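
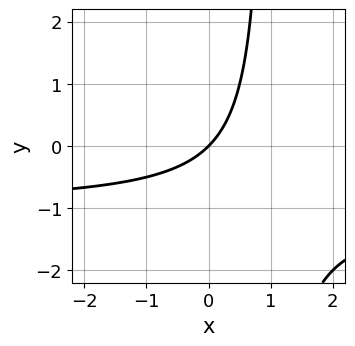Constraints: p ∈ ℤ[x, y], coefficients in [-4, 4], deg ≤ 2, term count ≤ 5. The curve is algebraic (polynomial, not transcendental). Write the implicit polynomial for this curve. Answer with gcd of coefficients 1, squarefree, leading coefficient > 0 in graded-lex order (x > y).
First, the degree is 2 — a generic line meets the curve in up to 2 points.
Then, checking where it meets the axes: it meets the y-axis at y = 0 (among the integer gridlines); it meets the x-axis at x = 0 (among the integer gridlines).
Finally, matching integer coefficients to the picture gives p.

x*y + x - y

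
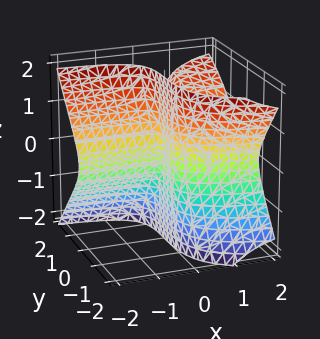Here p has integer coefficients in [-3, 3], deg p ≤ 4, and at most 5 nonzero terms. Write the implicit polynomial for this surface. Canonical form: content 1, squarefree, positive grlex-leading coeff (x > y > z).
Degree: a generic line meets the surface in up to 3 points, so deg p = 3.
From the axis intercepts and sections: it crosses the y-axis at the gridline y = 0; every point of the z-axis in the box is on the surface; the visible x-axis segment lies entirely on the surface.
These observations pin down the coefficients.

2*x*y^2 - 3*x*z^2 - y^3 + 3*x*y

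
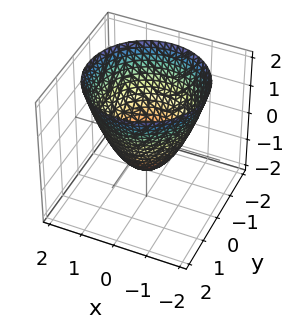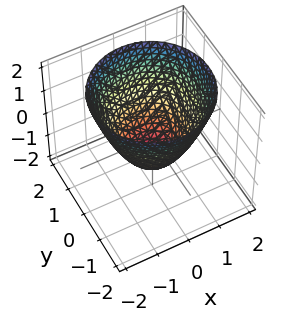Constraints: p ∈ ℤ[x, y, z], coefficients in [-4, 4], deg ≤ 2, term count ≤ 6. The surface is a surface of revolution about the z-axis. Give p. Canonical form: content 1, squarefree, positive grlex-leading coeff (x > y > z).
x^2 + y^2 - z - 1

deg p = 2. The shape is more complex than any degree-1 surface.
By symmetry, the z-axis is an axis of rotation, so x and y enter only as x² + y².
Against the integer gridlines: among the integer gridlines, it crosses the x-axis at x ∈ {-1, 1}; a circular section at z = 1 has radius between 1 and 2; among the integer gridlines, it crosses the y-axis at y ∈ {-1, 1}; it meets the z-axis at z = -1 (among the integer gridlines).
Fitting integer coefficients to these (and the overall shape) gives p.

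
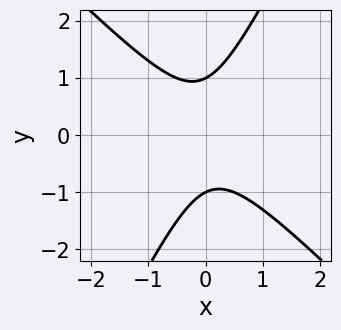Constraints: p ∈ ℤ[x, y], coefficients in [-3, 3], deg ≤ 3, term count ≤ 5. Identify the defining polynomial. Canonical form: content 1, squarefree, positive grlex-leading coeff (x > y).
2*x^2 + x*y - y^2 + 1

(a) Degree: a generic line meets the curve in up to 2 points, so deg p = 2.
(b) Reading off the gridlines: the curve avoids every integer x-axis point in the box; among the integer gridlines, it crosses the y-axis at y ∈ {-1, 1}.
(c) These observations pin down the coefficients.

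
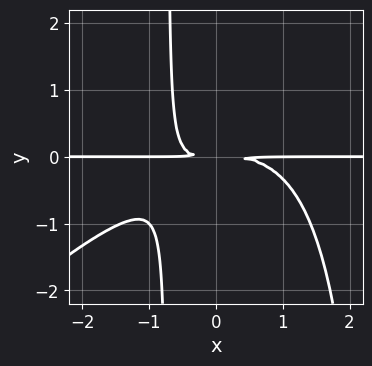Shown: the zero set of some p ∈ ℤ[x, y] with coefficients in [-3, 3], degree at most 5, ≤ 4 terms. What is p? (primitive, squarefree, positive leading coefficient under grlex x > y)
x^3*y - x^2*y^2 + 2*x*y^2 + 2*y^2

Degree: a generic line meets the curve in up to 4 points, so deg p = 4.
Observable constraints: every point of the x-axis in the box is on the curve.
These observations pin down the coefficients.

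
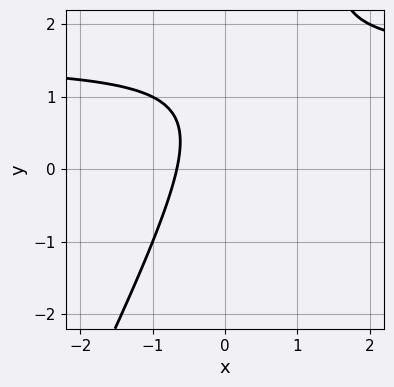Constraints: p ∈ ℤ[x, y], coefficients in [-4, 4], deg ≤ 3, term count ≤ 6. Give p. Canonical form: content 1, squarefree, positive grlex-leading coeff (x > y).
2*x*y - y^2 - 3*x + 2*y - 2

First, degree: a generic line meets the curve in up to 2 points, so deg p = 2.
Then, observable constraints: it misses every integer gridline on the y-axis.
Finally, together with the visible shape, these determine p as stated.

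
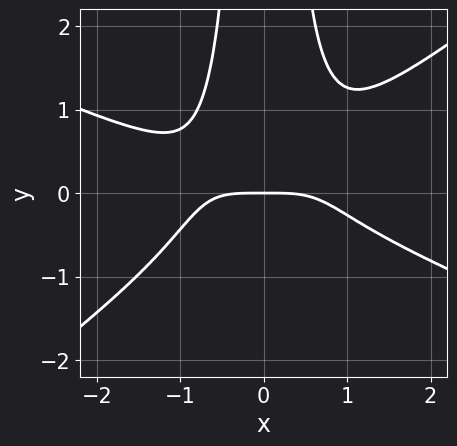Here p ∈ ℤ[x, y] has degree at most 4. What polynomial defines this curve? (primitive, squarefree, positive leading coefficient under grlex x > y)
(a) Degree: a generic line meets the curve in up to 4 points, so deg p = 4.
(b) Reading off the gridlines: it crosses the x-axis at the gridline x = 0; it crosses the y-axis at the gridline y = 0.
(c) The integer polynomial consistent with all of this is the stated p.

x^4 + x^3*y - 3*x^2*y^2 + 2*y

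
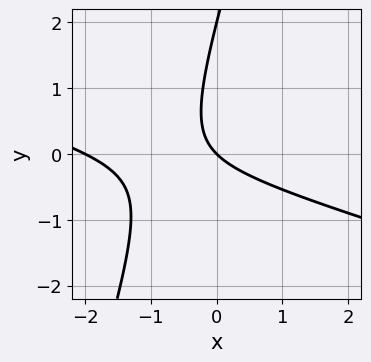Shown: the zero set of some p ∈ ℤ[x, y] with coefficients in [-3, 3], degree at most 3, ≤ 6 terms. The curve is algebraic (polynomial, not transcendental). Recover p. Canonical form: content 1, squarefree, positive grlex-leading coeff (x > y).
x^2 + 3*x*y - y^2 + 2*x + 2*y

(a) Degree: no degree-1 curve has this shape, so deg p = 2.
(b) Reading off the gridlines: among the integer gridlines, it crosses the x-axis at x ∈ {-2, 0}; among the integer gridlines, it crosses the y-axis at y ∈ {0, 2}.
(c) Fitting integer coefficients to these (and the overall shape) gives p.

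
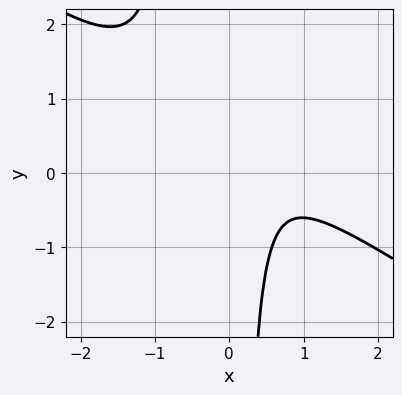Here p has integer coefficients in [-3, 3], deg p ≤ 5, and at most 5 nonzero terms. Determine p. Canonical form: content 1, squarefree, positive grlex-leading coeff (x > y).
2*x^4 + 3*x^3*y + 2*x^2*y + 1

First, the degree is 4 — the shape is more complex than any degree-3 curve.
Next, against the integer gridlines: it misses every integer gridline on the y-axis; no x-intercept at any integer in the box.
Finally, solving for integer coefficients yields p as stated.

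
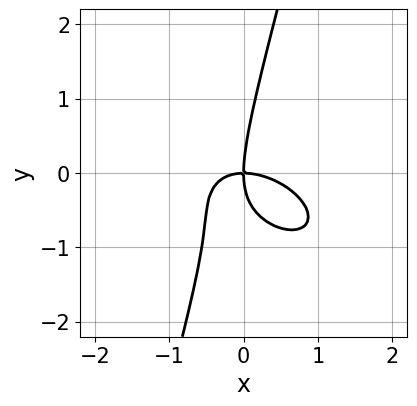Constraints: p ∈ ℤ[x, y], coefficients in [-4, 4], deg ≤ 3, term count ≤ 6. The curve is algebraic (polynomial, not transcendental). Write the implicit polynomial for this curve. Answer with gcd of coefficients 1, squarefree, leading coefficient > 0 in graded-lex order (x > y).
1. The degree is 3 — the shape is more complex than any degree-2 curve.
2. Observable constraints: it meets the y-axis at y = 0 (among the integer gridlines); it meets the x-axis at x = 0 (among the integer gridlines).
3. Together with the visible shape, these determine p as stated.

2*x^3 + 2*x^2*y + 3*x*y^2 - y^3 + 3*x*y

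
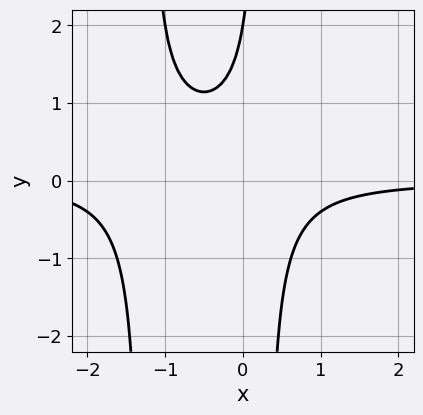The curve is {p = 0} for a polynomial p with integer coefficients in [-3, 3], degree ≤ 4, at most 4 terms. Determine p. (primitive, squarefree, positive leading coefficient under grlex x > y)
3*x^2*y + 3*x*y - y + 2

Degree: no degree-2 curve has this shape, so deg p = 3.
From the axis intercepts and sections: it meets the y-axis at y = 2 (among the integer gridlines); no x-intercept at any integer in the box.
Together with the visible shape, these determine p as stated.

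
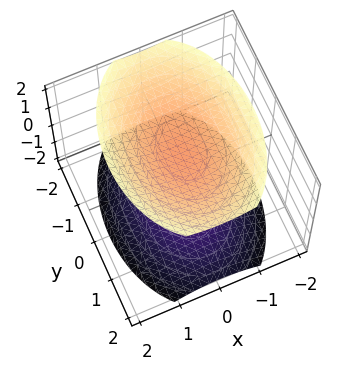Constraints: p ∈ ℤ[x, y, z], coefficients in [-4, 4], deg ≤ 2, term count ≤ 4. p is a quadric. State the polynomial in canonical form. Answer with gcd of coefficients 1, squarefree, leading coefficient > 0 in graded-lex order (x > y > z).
There are 2 components. They look like related sheets of one shape, so recover p as a whole.
Degree: two sheets facing apart; a quadric, so deg p = 2.
Symmetries: the y ↦ −y reflection is a symmetry, so y appears only in even powers; mirror symmetry z ↦ −z ⇒ only even powers of z; mirror symmetry x ↦ −x ⇒ only even powers of x.
From the axis intercepts and sections: it misses every integer gridline on the x-axis; the surface avoids every integer y-axis point in the box.
The integer polynomial consistent with all of this is the stated p.

2*x^2 + y^2 - 2*z^2 + 3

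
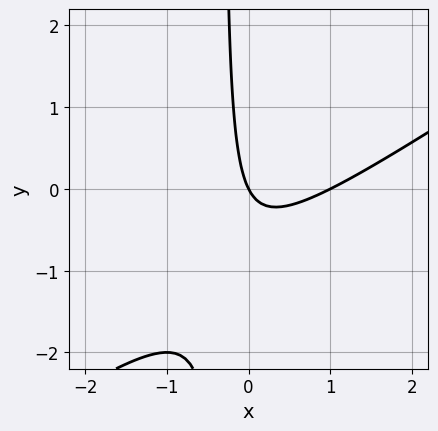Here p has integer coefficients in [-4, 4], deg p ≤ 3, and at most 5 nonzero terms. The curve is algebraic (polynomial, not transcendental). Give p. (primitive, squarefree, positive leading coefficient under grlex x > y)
First, the degree is 2 — a generic line meets the curve in up to 2 points.
Then, checking where it meets the axes: one y-axis crossing is at y = 0; among the integer gridlines, it crosses the x-axis at x ∈ {0, 1}.
Finally, assembling these constraints gives the stated polynomial.

2*x^2 - 3*x*y - 2*x - y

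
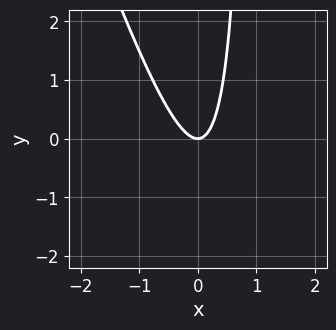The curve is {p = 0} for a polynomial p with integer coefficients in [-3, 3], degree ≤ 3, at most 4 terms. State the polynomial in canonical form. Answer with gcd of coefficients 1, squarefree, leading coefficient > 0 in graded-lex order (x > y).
1. deg p = 2.
2. From the visible intercepts: it meets the x-axis at x = 0 (among the integer gridlines); it crosses the y-axis at the gridline y = 0.
3. These observations pin down the coefficients.

3*x^2 + x*y - y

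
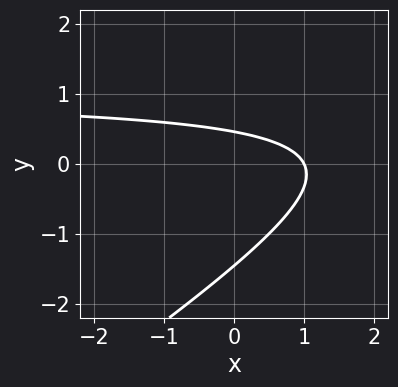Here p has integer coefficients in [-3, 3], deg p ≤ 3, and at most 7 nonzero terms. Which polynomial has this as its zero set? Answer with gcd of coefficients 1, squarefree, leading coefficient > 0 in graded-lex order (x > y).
The degree is 2 — the shape is more complex than any degree-1 curve.
Observable constraints: it crosses the x-axis at the gridline x = 1.
Putting this together gives p.

2*x*y - 3*y^2 - 2*x - 3*y + 2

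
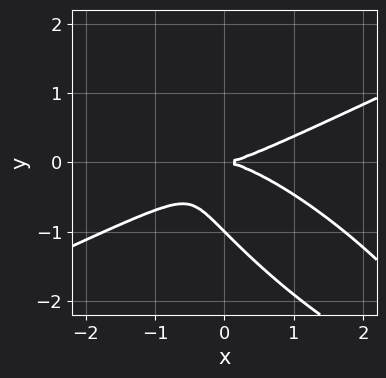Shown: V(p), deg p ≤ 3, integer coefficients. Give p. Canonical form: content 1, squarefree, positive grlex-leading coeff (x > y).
deg p = 3. A generic line meets the curve in up to 3 points.
Observable constraints: it meets the x-axis at x = 0 (among the integer gridlines); the y-axis gridline crossings are at y ∈ {-1, 0}.
The integer polynomial consistent with all of this is the stated p.

x^3 - 3*x*y^2 - 3*y^3 - 3*y^2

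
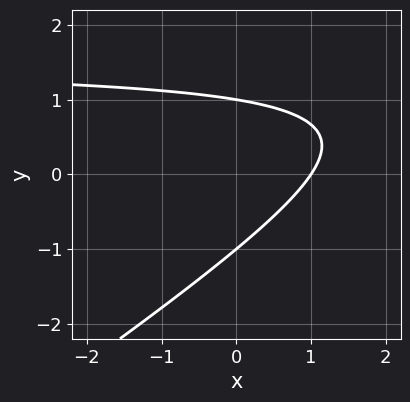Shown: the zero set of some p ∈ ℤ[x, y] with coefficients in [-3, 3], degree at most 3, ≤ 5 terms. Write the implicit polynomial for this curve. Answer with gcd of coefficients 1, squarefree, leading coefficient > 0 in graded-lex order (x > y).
2*x*y - 3*y^2 - 3*x + 3

deg p = 2.
Observable constraints: one x-axis crossing is at x = 1; among the integer gridlines, it crosses the y-axis at y ∈ {-1, 1}.
Matching integer coefficients to the picture gives p.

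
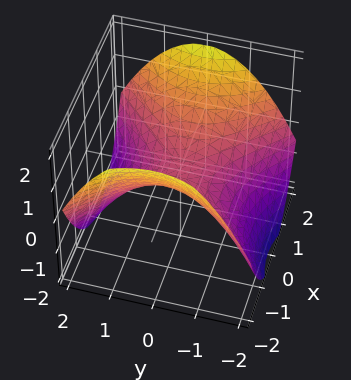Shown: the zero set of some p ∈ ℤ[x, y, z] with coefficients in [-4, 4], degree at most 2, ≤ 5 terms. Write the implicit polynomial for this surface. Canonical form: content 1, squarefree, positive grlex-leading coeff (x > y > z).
1. Degree: a hyperbolic paraboloid; a quadric, so deg p = 2.
2. Symmetries: mirror symmetry x ↦ −x ⇒ only even powers of x; the y ↦ −y reflection is a symmetry, so y appears only in even powers.
3. Reading off the gridlines: it crosses the z-axis at the gridline z = 0; it crosses the y-axis at the gridline y = 0.
4. Matching integer coefficients to the picture gives p.

x^2 - y^2 - 2*z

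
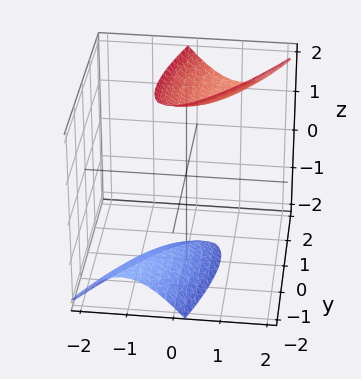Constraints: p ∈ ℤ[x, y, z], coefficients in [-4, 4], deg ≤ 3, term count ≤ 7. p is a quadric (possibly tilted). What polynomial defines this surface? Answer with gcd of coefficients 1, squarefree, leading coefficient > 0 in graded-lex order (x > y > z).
There are 2 components.
Degree: no degree-1 surface has this shape, so deg p = 2.
From the visible intercepts: it misses every integer gridline on the x-axis; no y-intercept at any integer in the box.
These observations pin down the coefficients.

3*x^2 - 3*x*y + y^2 - y*z - z^2 + 3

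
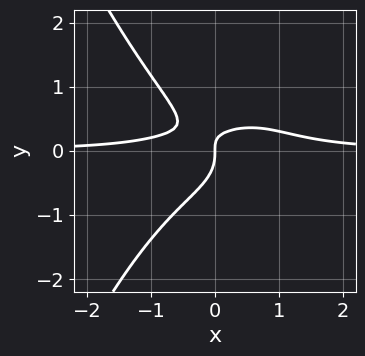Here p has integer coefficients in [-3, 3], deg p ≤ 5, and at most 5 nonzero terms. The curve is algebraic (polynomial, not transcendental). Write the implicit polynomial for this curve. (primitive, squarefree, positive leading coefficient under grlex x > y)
2*x^3*y - x^2*y + 3*y^3 + 2*x*y - x

First, the degree is 4 — no degree-3 curve has this shape.
Then, reading off the gridlines: it meets the x-axis at x = 0 (among the integer gridlines); one y-axis crossing is at y = 0.
Finally, assembling these constraints gives the stated polynomial.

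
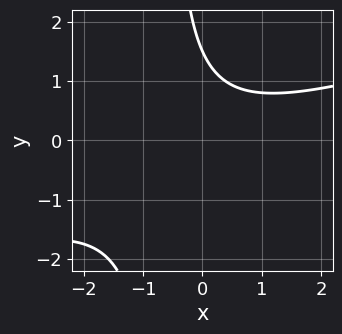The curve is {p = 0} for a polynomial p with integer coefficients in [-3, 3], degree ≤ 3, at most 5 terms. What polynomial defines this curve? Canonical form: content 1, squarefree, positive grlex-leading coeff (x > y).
x^2 - 3*x*y - 2*y + 3

Degree: a generic line meets the curve in up to 2 points, so deg p = 2.
Checking where it meets the axes: it misses every integer gridline on the x-axis.
These observations pin down the coefficients.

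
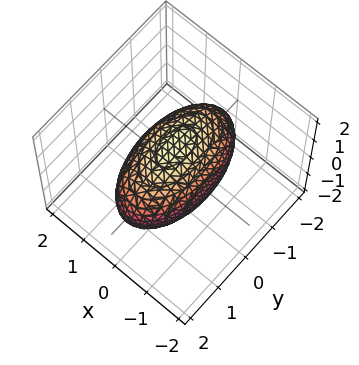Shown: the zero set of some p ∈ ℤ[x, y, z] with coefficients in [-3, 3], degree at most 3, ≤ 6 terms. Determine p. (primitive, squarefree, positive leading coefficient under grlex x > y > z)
3*x^2 + y^2 + 2*z^2 - 3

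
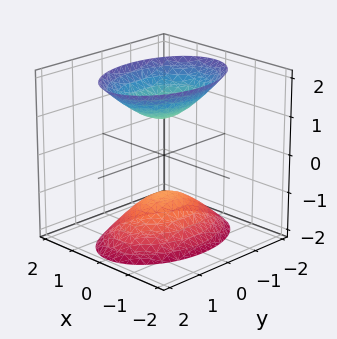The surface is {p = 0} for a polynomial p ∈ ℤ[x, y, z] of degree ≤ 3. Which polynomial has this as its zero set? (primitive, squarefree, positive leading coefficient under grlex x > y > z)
(a) I count 2 distinct pieces. Treating them together as one polynomial.
(b) The degree is 2 — two sheets facing apart; a quadric.
(c) Symmetries: it's symmetric under z → −z, forcing even powers of z; it's symmetric under x → −x, forcing even powers of x; the y ↦ −y reflection is a symmetry, so y appears only in even powers.
(d) Reading off the gridlines: the z-axis gridline crossings are at z ∈ {-1, 1}; it misses every integer gridline on the x-axis; it misses every integer gridline on the y-axis.
(e) Solving for integer coefficients yields p as stated.

2*x^2 + y^2 - z^2 + 1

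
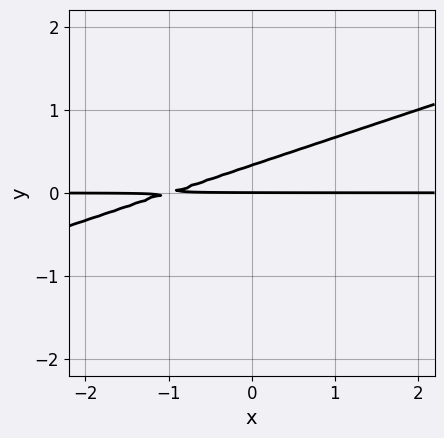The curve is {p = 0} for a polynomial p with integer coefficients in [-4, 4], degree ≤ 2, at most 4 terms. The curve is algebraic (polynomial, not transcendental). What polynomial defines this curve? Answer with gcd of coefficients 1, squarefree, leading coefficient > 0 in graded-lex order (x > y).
x*y - 3*y^2 + y

First, deg p = 2. No degree-1 curve has this shape.
Next, reading off the gridlines: every point of the x-axis in the box is on the curve; it meets the y-axis at y = 0 (among the integer gridlines).
Finally, together with the visible shape, these determine p as stated.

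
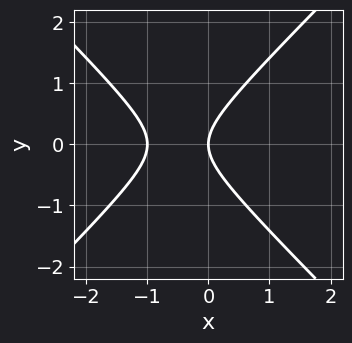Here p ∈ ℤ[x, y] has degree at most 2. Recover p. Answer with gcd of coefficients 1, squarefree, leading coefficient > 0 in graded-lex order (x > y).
x^2 - y^2 + x

(a) Degree: the shape is more complex than any degree-1 curve, so deg p = 2.
(b) Symmetries: it's symmetric under y → −y, forcing even powers of y.
(c) Observable constraints: one y-axis crossing is at y = 0; among the integer gridlines, it crosses the x-axis at x ∈ {-1, 0}.
(d) Assembling these constraints gives the stated polynomial.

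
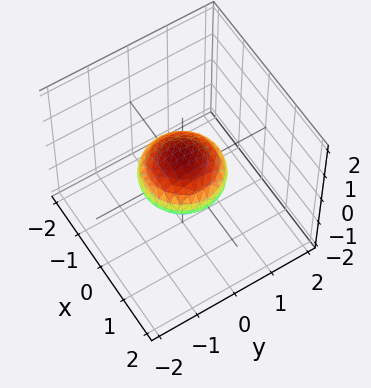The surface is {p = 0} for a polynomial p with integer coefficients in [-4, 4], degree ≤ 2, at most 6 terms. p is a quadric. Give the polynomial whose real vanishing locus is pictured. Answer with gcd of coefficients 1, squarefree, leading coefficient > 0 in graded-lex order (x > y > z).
x^2 + y^2 + 2*z^2 - 1

1. Degree: a closed, bounded, convex surface; a quadric, so deg p = 2.
2. Symmetries: mirror symmetry z ↦ −z ⇒ only even powers of z; every cross-section ⟂ z is a circle, so x, y appear only via x² + y².
3. Observable constraints: among the integer gridlines, it crosses the y-axis at y ∈ {-1, 1}; a circular section at z = 0 has radius exactly 1; among the integer gridlines, it crosses the x-axis at x ∈ {-1, 1}.
4. Putting this together gives p.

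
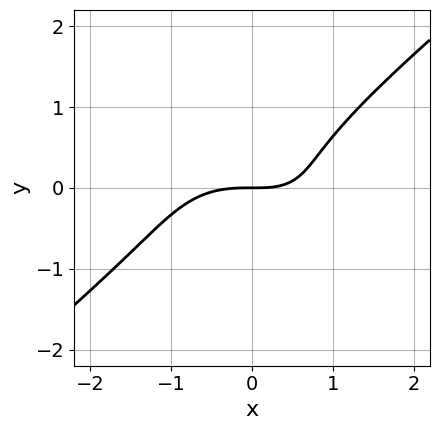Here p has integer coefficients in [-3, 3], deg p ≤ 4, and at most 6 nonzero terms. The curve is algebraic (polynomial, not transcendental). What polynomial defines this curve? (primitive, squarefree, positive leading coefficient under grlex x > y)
x^3 + x*y^2 - 3*y^3 + x*y - 2*y

1. The degree is 3 — no degree-2 curve has this shape.
2. Checking where it meets the axes: it crosses the x-axis at the gridline x = 0; it crosses the y-axis at the gridline y = 0.
3. These observations pin down the coefficients.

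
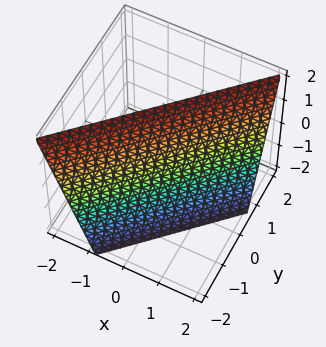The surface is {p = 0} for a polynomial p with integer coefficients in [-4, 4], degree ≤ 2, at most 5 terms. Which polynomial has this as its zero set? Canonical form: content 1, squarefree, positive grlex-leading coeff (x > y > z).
3*x - 3*y + z - 2

(a) The degree is 1 — every cross-section is a straight line — this is a plane.
(b) From the axis intercepts and sections: it crosses the z-axis at the gridline z = 2.
(c) Assembling these constraints gives the stated polynomial.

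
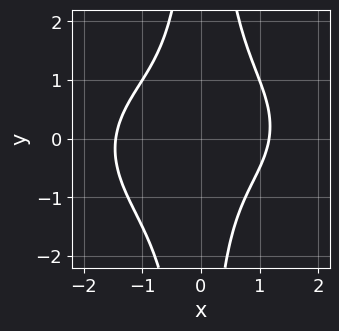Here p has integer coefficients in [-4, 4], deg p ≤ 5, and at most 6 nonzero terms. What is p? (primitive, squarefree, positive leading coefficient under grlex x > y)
(a) The degree is 4 — no degree-3 curve has this shape.
(b) Reading off the gridlines: it misses every integer gridline on the y-axis.
(c) The integer polynomial consistent with all of this is the stated p.

x^4 + 2*x^2*y^2 - x*y + x - 3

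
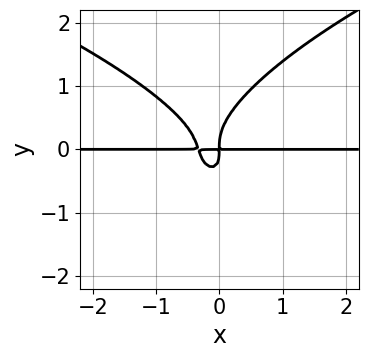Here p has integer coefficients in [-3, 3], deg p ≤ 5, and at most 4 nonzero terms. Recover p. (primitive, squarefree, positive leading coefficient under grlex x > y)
The degree is 4 — no degree-3 curve has this shape.
Observable constraints: the visible x-axis segment lies entirely on the curve.
These observations pin down the coefficients.

2*y^4 - 3*x^2*y - x*y^2 - x*y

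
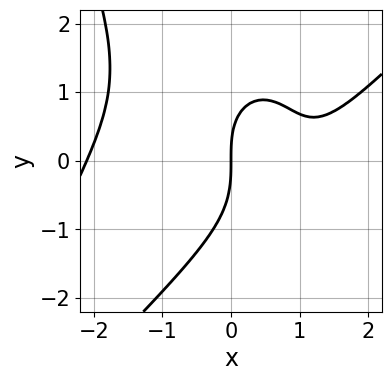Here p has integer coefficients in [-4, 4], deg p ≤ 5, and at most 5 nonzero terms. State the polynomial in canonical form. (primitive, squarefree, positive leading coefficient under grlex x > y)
1. deg p = 4.
2. Against the integer gridlines: it crosses the y-axis at the gridline y = 0; it crosses the x-axis at the gridline x = 0.
3. Assembling these constraints gives the stated polynomial.

x^4 - x^3*y - y^3 - 3*x^2 + 3*x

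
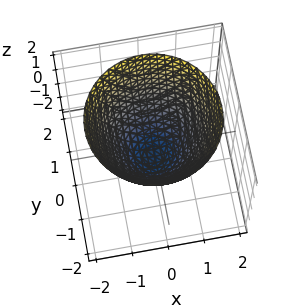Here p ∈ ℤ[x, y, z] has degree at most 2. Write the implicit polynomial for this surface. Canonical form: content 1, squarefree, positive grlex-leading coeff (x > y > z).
x^2 + y^2 - z - 1

First, deg p = 2.
Next, symmetries: every cross-section ⟂ z is a circle, so x, y appear only via x² + y².
Then, from the axis intercepts and sections: it meets the z-axis at z = -1 (among the integer gridlines); a circular section at z = 1 has radius between 1 and 2; among the integer gridlines, it crosses the y-axis at y ∈ {-1, 1}.
Finally, fitting integer coefficients to these (and the overall shape) gives p.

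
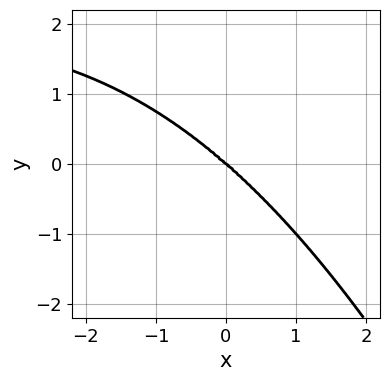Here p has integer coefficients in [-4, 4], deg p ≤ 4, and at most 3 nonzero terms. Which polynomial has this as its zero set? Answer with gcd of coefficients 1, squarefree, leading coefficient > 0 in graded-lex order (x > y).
First, the degree is 4 — a generic line meets the curve in up to 4 points.
Next, from the axis intercepts and sections: it crosses the y-axis at the gridline y = 0; one x-axis crossing is at x = 0.
Finally, fitting integer coefficients to these (and the overall shape) gives p.

x^3*y - 2*x^3 - 3*y^3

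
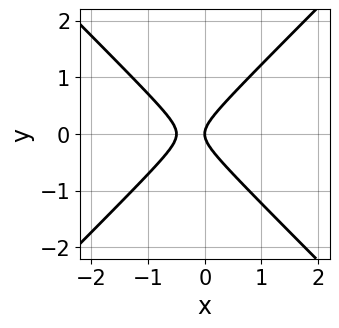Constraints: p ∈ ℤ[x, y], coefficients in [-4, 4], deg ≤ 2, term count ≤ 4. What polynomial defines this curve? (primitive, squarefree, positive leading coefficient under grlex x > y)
2*x^2 - 2*y^2 + x

1. Degree: the shape is more complex than any degree-1 curve, so deg p = 2.
2. Symmetries: the y ↦ −y reflection is a symmetry, so y appears only in even powers.
3. From the visible intercepts: one x-axis crossing is at x = 0; it crosses the y-axis at the gridline y = 0.
4. Assembling these constraints gives the stated polynomial.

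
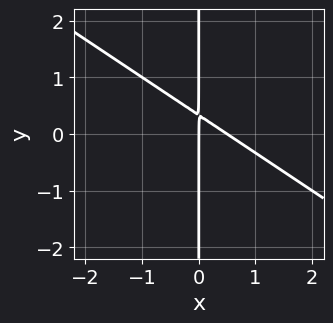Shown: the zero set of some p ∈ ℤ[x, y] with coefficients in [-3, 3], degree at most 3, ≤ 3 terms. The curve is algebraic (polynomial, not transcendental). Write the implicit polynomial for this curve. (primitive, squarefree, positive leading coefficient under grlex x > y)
2*x^2 + 3*x*y - x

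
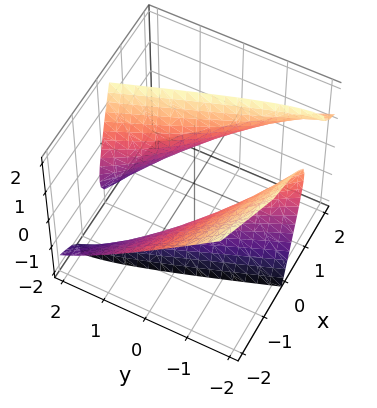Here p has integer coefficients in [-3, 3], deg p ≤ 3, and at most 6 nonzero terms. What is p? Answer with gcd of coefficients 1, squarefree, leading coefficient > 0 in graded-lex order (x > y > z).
The picture has 2 separate pieces. Treating them together as one polynomial.
deg p = 2. The shape is more complex than any degree-1 surface.
Reading off the gridlines: it misses every integer gridline on the z-axis.
The integer polynomial consistent with all of this is the stated p.

x^2 + 3*x*y + 3*x*z + y^2 - z^2 - 2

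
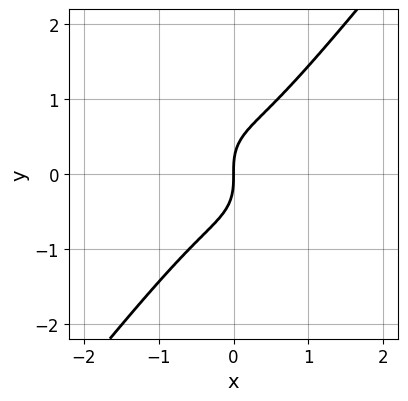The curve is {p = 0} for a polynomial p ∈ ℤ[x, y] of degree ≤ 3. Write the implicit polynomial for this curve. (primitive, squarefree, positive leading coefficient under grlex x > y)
The degree is 3 — a generic line meets the curve in up to 3 points.
From the visible intercepts: it meets the y-axis at y = 0 (among the integer gridlines); one x-axis crossing is at x = 0.
Fitting integer coefficients to these (and the overall shape) gives p.

2*x^3 - y^3 + x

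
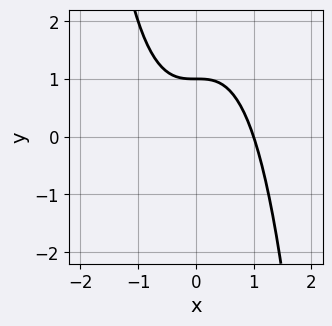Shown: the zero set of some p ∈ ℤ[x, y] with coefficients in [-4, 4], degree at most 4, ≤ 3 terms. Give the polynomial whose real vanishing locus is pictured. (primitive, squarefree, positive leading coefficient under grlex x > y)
x^3 + y - 1

First, the degree is 3 — the shape is more complex than any degree-2 curve.
Then, against the integer gridlines: it crosses the x-axis at the gridline x = 1; it crosses the y-axis at the gridline y = 1.
Finally, the integer polynomial consistent with all of this is the stated p.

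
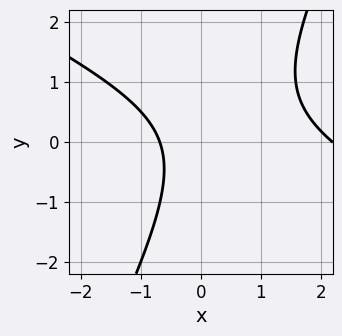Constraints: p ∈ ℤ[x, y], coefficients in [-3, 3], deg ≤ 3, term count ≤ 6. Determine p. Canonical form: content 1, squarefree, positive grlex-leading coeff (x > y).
1. Degree: a generic line meets the curve in up to 2 points, so deg p = 2.
2. Reading off the gridlines: no y-intercept at any integer in the box.
3. Fitting integer coefficients to these (and the overall shape) gives p.

2*x^2 + 3*x*y - 2*y^2 - 3*x - 3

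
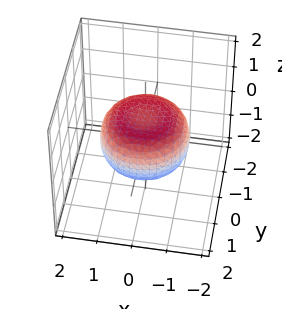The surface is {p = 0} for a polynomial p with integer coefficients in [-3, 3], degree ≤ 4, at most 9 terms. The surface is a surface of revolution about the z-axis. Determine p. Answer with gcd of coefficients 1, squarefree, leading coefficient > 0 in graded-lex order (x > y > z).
x^4 + 2*x^2*y^2 + y^4 - x^2 - y^2 + 2*z^2 - 1

(a) The degree is 4 — the shape is more complex than any degree-3 surface.
(b) By symmetry, the z-axis is an axis of rotation, so x and y enter only as x² + y².
(c) From the visible intercepts: a circular section at z = 0 has radius between 1 and 2.
(d) The integer polynomial consistent with all of this is the stated p.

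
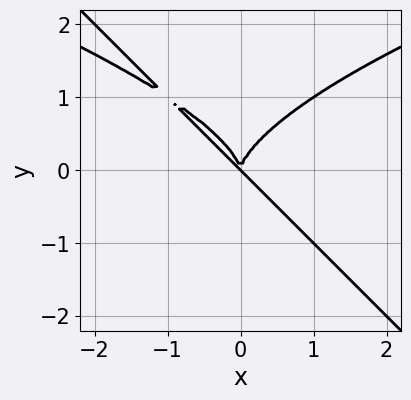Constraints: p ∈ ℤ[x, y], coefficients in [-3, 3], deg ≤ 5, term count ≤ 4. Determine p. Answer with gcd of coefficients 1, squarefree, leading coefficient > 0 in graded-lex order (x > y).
x*y^3 + y^4 - x^3 - x^2*y

(a) Degree: the shape is more complex than any degree-3 curve, so deg p = 4.
(b) Against the integer gridlines: it crosses the x-axis at the gridline x = 0; it crosses the y-axis at the gridline y = 0.
(c) The integer polynomial consistent with all of this is the stated p.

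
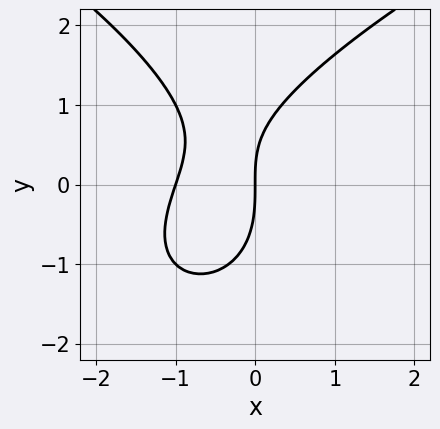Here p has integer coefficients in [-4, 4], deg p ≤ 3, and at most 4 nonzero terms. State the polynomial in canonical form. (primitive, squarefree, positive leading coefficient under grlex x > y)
y^3 - 3*x^2 + x*y - 3*x

1. Degree: a generic line meets the curve in up to 3 points, so deg p = 3.
2. Reading off the gridlines: it meets the y-axis at y = 0 (among the integer gridlines); among the integer gridlines, it crosses the x-axis at x ∈ {-1, 0}.
3. These observations pin down the coefficients.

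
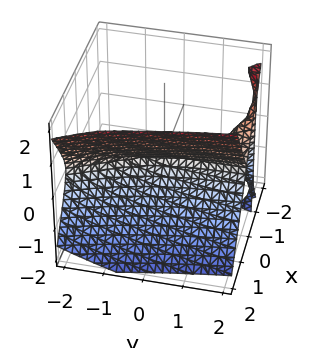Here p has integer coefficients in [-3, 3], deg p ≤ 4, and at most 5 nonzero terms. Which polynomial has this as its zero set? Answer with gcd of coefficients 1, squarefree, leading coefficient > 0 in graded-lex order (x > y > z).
2*x^3 + x^2*y - x*z^2 - z^2

(a) deg p = 3. No degree-2 surface has this shape.
(b) Against the integer gridlines: one x-axis crossing is at x = 0; the visible y-axis segment lies entirely on the surface; one z-axis crossing is at z = 0.
(c) Putting this together gives p.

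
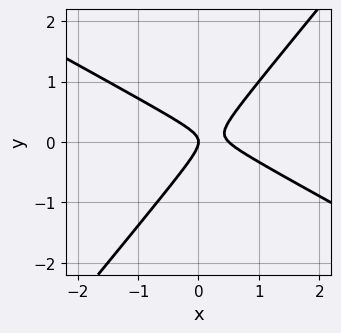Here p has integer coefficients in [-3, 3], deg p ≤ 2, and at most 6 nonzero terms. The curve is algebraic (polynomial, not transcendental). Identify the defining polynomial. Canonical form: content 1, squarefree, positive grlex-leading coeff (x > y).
1. Degree: a generic line meets the curve in up to 2 points, so deg p = 2.
2. From the axis intercepts and sections: one x-axis crossing is at x = 0; it meets the y-axis at y = 0 (among the integer gridlines).
3. Together with the visible shape, these determine p as stated.

2*x^2 + 2*x*y - 3*y^2 - x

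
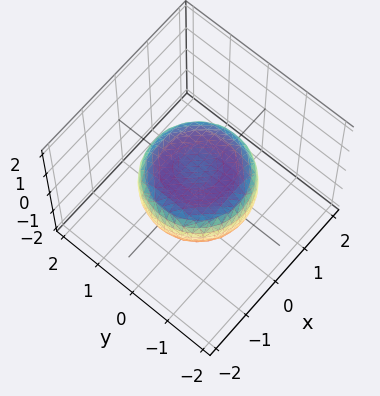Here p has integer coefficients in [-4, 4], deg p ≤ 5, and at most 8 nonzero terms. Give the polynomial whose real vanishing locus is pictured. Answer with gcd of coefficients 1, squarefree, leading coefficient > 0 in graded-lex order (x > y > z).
1. Degree: the shape is more complex than any degree-3 surface, so deg p = 4.
2. By symmetry, every cross-section ⟂ z is a circle, so x, y appear only via x² + y².
3. Checking where it meets the axes: a circular section at z = 0 has radius between 1 and 2.
4. These observations pin down the coefficients.

x^4 + 2*x^2*y^2 + y^4 - x^2 - y^2 + 2*z^2 - 1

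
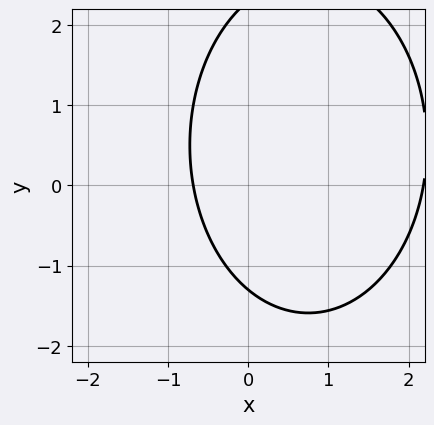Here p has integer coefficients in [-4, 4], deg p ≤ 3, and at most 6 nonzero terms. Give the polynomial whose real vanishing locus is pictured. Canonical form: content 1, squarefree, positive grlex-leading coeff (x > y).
Degree: a generic line meets the curve in up to 2 points, so deg p = 2.
The integer polynomial consistent with all of this is the stated p.

2*x^2 + y^2 - 3*x - y - 3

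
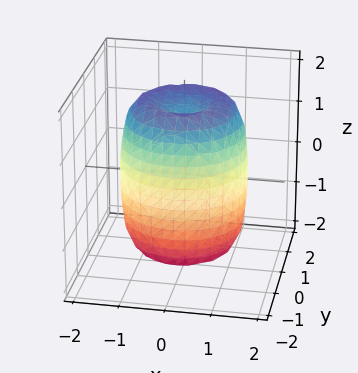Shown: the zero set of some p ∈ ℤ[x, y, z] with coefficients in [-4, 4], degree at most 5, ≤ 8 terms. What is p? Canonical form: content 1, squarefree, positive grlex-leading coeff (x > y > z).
The degree is 4 — no degree-3 surface has this shape.
Symmetries: rotational symmetry about the z-axis ⇒ p depends on x, y only through x² + y².
From the axis intercepts and sections: a circular section at z = 0 has radius between 1 and 2.
Fitting integer coefficients to these (and the overall shape) gives p.

2*x^4 + 4*x^2*y^2 + 2*y^4 - 3*x^2 - 3*y^2 + z^2 - 2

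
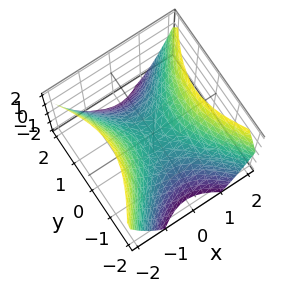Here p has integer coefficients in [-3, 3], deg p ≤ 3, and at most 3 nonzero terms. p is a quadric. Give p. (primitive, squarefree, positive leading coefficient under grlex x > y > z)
The degree is 2 — a hyperbolic paraboloid; a quadric.
Symmetries: the y ↦ −y reflection is a symmetry, so y appears only in even powers; it's symmetric under x → −x, forcing even powers of x.
Observable constraints: it meets the x-axis at x = 0 (among the integer gridlines); it meets the z-axis at z = 0 (among the integer gridlines).
These observations pin down the coefficients.

3*x^2 - 2*y^2 - 3*z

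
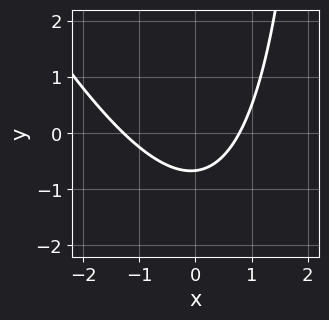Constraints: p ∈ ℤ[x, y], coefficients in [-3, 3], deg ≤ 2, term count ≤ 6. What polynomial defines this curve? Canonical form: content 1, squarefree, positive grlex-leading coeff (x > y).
2*x^2 + x*y + x - 3*y - 2

(a) deg p = 2. A generic line meets the curve in up to 2 points.
(b) The integer polynomial consistent with all of this is the stated p.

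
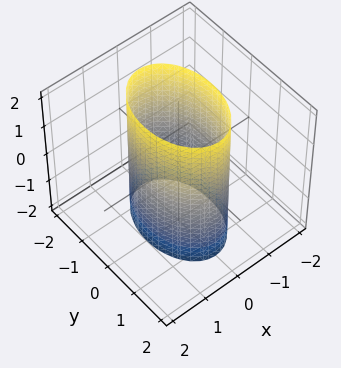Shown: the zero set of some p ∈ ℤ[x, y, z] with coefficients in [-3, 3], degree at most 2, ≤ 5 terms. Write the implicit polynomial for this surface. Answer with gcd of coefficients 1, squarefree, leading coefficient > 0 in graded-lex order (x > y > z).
First, the degree is 2 — a cylinder; a quadric.
Next, symmetries: the x ↦ −x reflection is a symmetry, so x appears only in even powers; it's symmetric under z → −z, forcing even powers of z; it's symmetric under y → −y, forcing even powers of y.
Then, against the integer gridlines: no z-intercept at any integer in the box; the x-axis gridline crossings are at x ∈ {-1, 1}.
Finally, assembling these constraints gives the stated polynomial.

2*x^2 + y^2 - 2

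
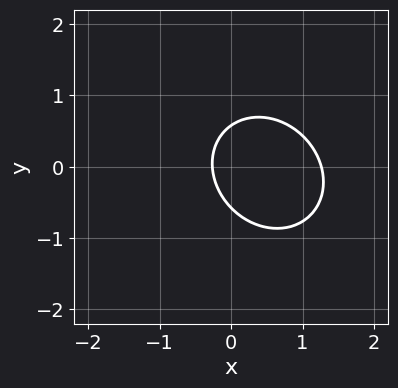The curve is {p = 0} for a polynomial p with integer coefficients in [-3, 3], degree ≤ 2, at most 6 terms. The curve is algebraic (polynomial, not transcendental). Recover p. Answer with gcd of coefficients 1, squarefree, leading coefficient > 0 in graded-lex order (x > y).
3*x^2 + x*y + 3*y^2 - 3*x - 1

deg p = 2.
Putting this together gives p.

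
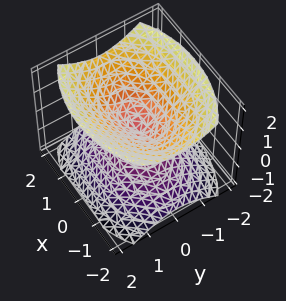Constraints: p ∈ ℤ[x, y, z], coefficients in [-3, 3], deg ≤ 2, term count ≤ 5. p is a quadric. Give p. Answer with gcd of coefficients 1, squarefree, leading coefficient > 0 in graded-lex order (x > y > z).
First, there are 2 components. Treating them together as one polynomial.
Then, degree: a double cone through the origin; a quadric, so deg p = 2.
Next, symmetries: it's symmetric under x → −x, forcing even powers of x; mirror symmetry y ↦ −y ⇒ only even powers of y; the z ↦ −z reflection is a symmetry, so z appears only in even powers.
Then, checking where it meets the axes: it crosses the x-axis at the gridline x = 0; it crosses the y-axis at the gridline y = 0.
Finally, fitting integer coefficients to these (and the overall shape) gives p.

x^2 + 2*y^2 - 2*z^2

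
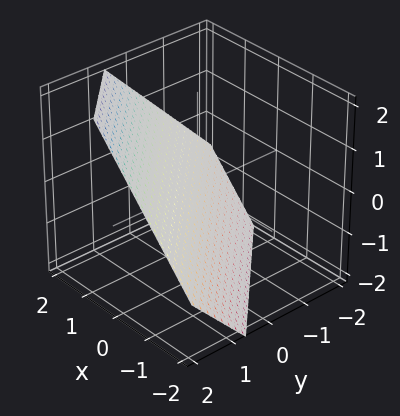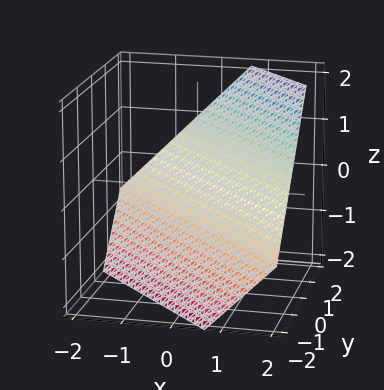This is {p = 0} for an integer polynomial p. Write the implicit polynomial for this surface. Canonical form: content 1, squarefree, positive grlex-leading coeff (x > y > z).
3*x + 3*y - 3*z - 2

First, deg p = 1.
Finally, solving for integer coefficients yields p as stated.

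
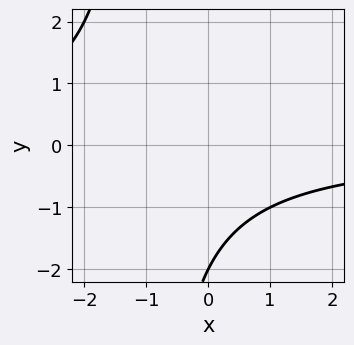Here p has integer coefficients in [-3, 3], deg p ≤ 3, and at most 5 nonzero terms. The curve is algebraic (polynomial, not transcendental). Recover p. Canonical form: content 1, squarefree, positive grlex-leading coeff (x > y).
x*y + y + 2

First, degree: a generic line meets the curve in up to 2 points, so deg p = 2.
Then, observable constraints: one y-axis crossing is at y = -2; no x-intercept at any integer in the box.
Finally, fitting integer coefficients to these (and the overall shape) gives p.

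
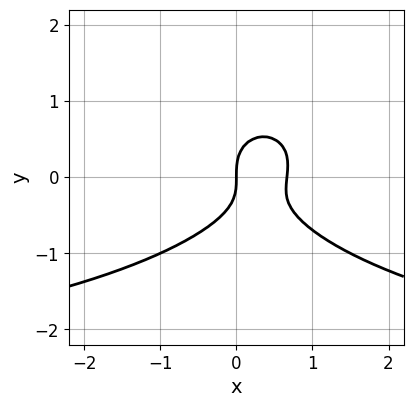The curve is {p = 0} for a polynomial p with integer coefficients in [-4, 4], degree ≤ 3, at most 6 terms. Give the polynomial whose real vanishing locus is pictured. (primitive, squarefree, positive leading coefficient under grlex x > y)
x^2*y + 3*y^3 + 3*x^2 - x*y - 2*x

1. The degree is 3 — a generic line meets the curve in up to 3 points.
2. From the axis intercepts and sections: it meets the x-axis at x = 0 (among the integer gridlines); one y-axis crossing is at y = 0.
3. Putting this together gives p.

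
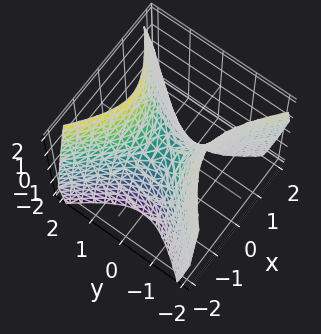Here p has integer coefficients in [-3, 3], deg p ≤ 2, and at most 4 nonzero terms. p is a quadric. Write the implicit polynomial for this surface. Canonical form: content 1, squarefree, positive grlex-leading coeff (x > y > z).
3*x^2 - 3*y^2 + 2*z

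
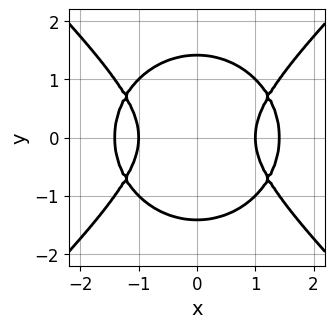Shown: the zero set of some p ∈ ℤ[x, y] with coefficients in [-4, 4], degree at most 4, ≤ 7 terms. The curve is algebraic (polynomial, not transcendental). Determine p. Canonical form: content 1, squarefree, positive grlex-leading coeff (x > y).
(a) The degree is 4 — a generic line meets the curve in up to 4 points.
(b) Symmetries: the x ↦ −x reflection is a symmetry, so x appears only in even powers; the y ↦ −y reflection is a symmetry, so y appears only in even powers.
(c) From the visible intercepts: the x-axis gridline crossings are at x ∈ {-1, 1}.
(d) Matching integer coefficients to the picture gives p.

x^4 - y^4 - 3*x^2 + y^2 + 2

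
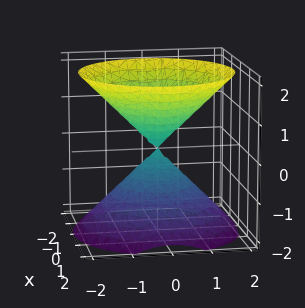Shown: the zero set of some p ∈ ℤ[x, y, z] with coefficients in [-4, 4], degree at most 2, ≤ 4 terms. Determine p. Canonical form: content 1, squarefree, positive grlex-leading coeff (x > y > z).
x^2 + y^2 - z^2

I count 2 distinct pieces. Treating them together as one polynomial.
The degree is 2 — two nappes meeting at a single point; a quadric.
Symmetries: the z-axis is an axis of rotation, so x and y enter only as x² + y²; mirror symmetry z ↦ −z ⇒ only even powers of z.
Against the integer gridlines: it meets the z-axis at z = 0 (among the integer gridlines); it crosses the y-axis at the gridline y = 0; it crosses the x-axis at the gridline x = 0; a circular section at z = -1 has radius exactly 1.
Fitting integer coefficients to these (and the overall shape) gives p.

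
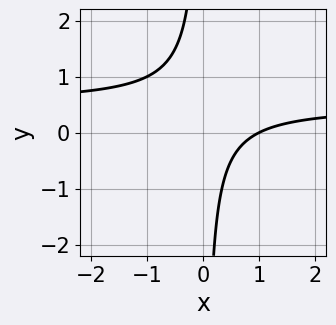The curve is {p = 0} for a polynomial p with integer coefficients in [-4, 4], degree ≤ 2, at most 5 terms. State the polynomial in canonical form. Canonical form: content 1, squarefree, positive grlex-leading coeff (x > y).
2*x*y - x + 1

(a) The degree is 2 — a generic line meets the curve in up to 2 points.
(b) Reading off the gridlines: the curve avoids every integer y-axis point in the box; it crosses the x-axis at the gridline x = 1.
(c) Putting this together gives p.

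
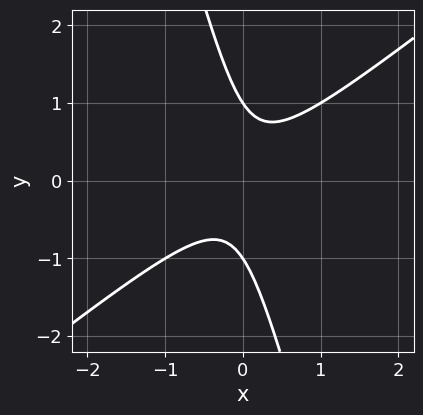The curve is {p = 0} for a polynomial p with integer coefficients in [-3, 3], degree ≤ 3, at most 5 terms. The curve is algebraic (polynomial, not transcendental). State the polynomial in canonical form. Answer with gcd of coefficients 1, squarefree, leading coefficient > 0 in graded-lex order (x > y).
3*x^2 - 3*x*y - y^2 + 1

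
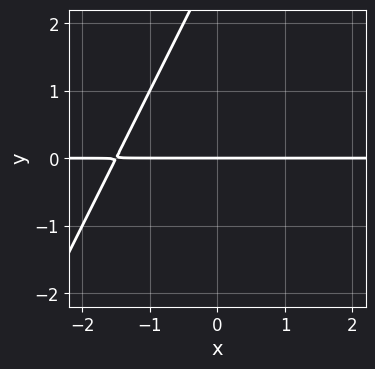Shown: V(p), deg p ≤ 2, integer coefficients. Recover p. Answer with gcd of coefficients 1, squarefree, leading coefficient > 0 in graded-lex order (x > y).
2*x*y - y^2 + 3*y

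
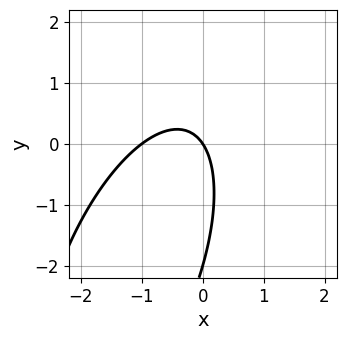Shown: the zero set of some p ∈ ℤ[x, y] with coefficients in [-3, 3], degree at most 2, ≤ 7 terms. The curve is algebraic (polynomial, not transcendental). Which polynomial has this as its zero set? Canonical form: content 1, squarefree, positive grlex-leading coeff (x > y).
First, deg p = 2. No degree-1 curve has this shape.
Then, reading off the gridlines: the x-axis gridline crossings are at x ∈ {-1, 0}; among the integer gridlines, it crosses the y-axis at y ∈ {-2, 0}.
Finally, these observations pin down the coefficients.

3*x^2 - 2*x*y + y^2 + 3*x + 2*y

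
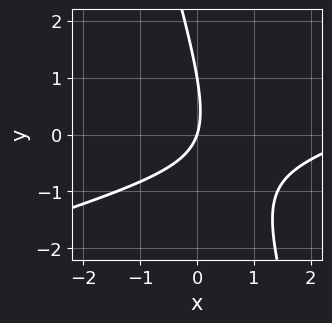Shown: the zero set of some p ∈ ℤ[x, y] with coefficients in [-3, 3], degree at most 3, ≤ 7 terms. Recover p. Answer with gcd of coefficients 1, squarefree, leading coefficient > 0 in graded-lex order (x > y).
x^2 - 3*x*y - y^2 - 3*x + y

1. Degree: the shape is more complex than any degree-1 curve, so deg p = 2.
2. From the axis intercepts and sections: it crosses the x-axis at the gridline x = 0; the y-axis gridline crossings are at y ∈ {0, 1}.
3. Together with the visible shape, these determine p as stated.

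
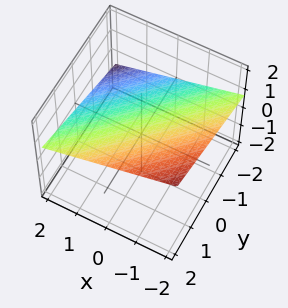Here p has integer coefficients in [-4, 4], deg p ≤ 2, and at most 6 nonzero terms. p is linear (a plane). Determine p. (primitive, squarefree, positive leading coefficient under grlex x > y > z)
First, the degree is 1 — the surface is flat (a plane).
Next, reading off the gridlines: it crosses the y-axis at the gridline y = -2; it meets the x-axis at x = 2 (among the integer gridlines).
Finally, fitting integer coefficients to these (and the overall shape) gives p.

x - y + 3*z - 2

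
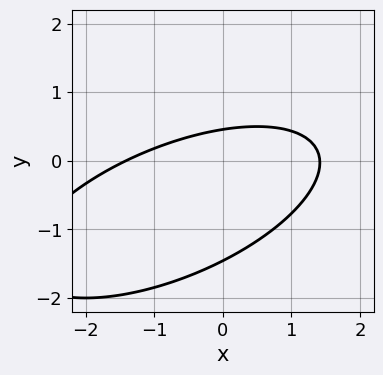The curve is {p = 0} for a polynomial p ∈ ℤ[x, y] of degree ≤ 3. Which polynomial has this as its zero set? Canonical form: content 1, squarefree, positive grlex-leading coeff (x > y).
1. Degree: the shape is more complex than any degree-1 curve, so deg p = 2.
2. Matching integer coefficients to the picture gives p.

x^2 - 2*x*y + 3*y^2 + 3*y - 2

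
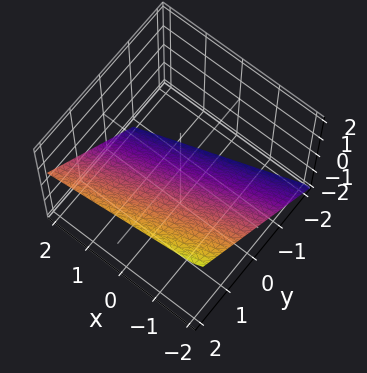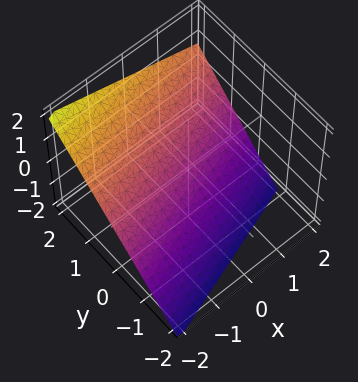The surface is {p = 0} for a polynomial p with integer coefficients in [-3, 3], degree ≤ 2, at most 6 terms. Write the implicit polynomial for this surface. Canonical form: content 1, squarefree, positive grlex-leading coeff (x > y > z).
x - 3*y + 3*z + 2

Degree: the surface is flat (a plane), so deg p = 1.
Reading off the gridlines: it crosses the x-axis at the gridline x = -2.
The integer polynomial consistent with all of this is the stated p.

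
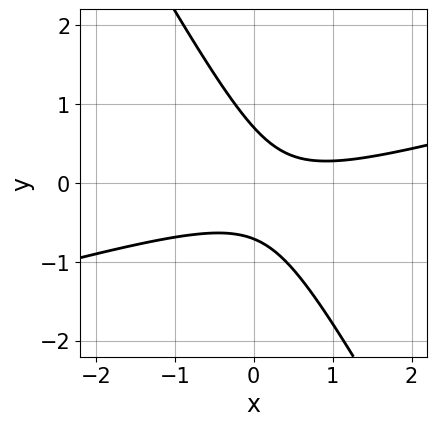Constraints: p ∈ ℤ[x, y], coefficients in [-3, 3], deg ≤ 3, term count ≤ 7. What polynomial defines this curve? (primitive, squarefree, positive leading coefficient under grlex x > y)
x^2 - 3*x*y - 2*y^2 - x + 1

First, degree: no degree-1 curve has this shape, so deg p = 2.
Next, from the visible intercepts: the curve avoids every integer x-axis point in the box.
Finally, fitting integer coefficients to these (and the overall shape) gives p.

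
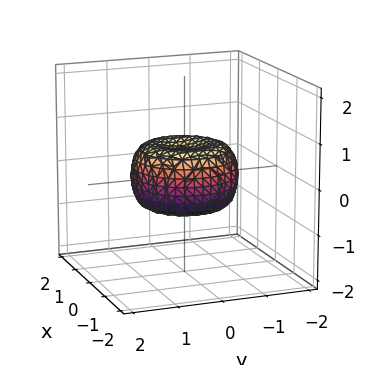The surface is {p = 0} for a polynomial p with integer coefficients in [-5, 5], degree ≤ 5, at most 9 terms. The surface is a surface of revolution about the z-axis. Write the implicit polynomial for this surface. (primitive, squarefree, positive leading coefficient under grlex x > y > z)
2*x^4 + 4*x^2*y^2 + 2*y^4 - 2*x^2 - 2*y^2 + 3*z^2 - 1

First, deg p = 4.
Then, symmetries: the z-axis is an axis of rotation, so x and y enter only as x² + y².
Next, observable constraints: a circular section at z = 0 has radius between 1 and 2.
Finally, fitting integer coefficients to these (and the overall shape) gives p.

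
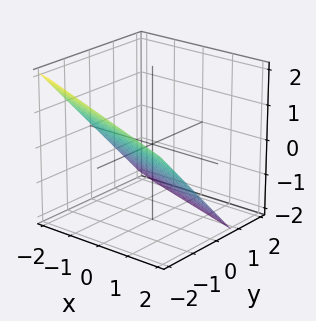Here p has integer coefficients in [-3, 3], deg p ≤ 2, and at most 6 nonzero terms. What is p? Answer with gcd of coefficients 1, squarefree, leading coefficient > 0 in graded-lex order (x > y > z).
deg p = 1. The surface is flat (a plane).
From the visible intercepts: it meets the x-axis at x = -2 (among the integer gridlines).
Matching integer coefficients to the picture gives p.

x + 3*y + 3*z + 2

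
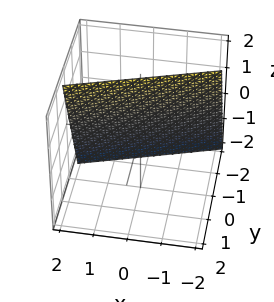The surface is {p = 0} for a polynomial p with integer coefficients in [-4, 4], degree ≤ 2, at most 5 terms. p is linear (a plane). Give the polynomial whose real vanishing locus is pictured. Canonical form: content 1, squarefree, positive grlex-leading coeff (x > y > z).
1. The degree is 1 — every cross-section is a straight line — this is a plane.
2. Reading off the gridlines: it crosses the x-axis at the gridline x = 2; it meets the z-axis at z = 2 (among the integer gridlines).
3. Together with the visible shape, these determine p as stated.

x - 3*y + z - 2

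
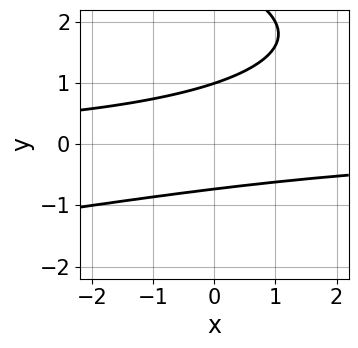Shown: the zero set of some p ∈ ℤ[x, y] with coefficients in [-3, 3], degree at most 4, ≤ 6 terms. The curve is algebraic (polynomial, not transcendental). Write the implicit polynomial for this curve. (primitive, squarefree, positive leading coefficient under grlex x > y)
y^3 + x*y - 3*y^2 + 2

deg p = 3. A generic line meets the curve in up to 3 points.
Observable constraints: it misses every integer gridline on the x-axis; it meets the y-axis at y = 1 (among the integer gridlines).
Assembling these constraints gives the stated polynomial.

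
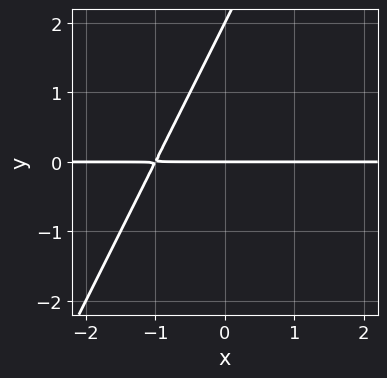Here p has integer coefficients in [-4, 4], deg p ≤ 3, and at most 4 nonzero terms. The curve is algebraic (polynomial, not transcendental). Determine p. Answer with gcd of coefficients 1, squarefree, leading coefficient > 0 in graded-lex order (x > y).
2*x*y - y^2 + 2*y

1. deg p = 2.
2. Checking where it meets the axes: the y-axis gridline crossings are at y ∈ {0, 2}; every point of the x-axis in the box is on the curve.
3. Assembling these constraints gives the stated polynomial.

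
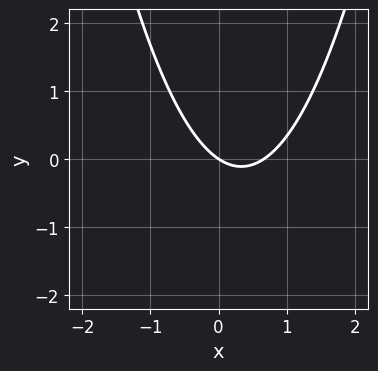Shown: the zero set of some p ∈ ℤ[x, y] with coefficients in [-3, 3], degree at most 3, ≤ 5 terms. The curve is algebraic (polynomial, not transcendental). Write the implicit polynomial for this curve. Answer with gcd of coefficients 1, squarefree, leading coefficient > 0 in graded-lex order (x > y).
First, deg p = 2. The shape is more complex than any degree-1 curve.
Next, observable constraints: it crosses the x-axis at the gridline x = 0; it meets the y-axis at y = 0 (among the integer gridlines).
Finally, solving for integer coefficients yields p as stated.

3*x^2 - 2*x - 3*y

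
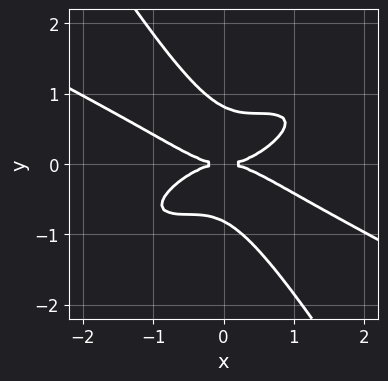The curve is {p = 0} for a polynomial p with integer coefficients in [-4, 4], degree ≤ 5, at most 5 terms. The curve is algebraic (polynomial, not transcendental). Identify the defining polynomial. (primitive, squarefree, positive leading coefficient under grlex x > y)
x^4 - 3*x^2*y^2 + 3*x*y^3 + 3*y^4 - 2*y^2

(a) deg p = 4. The shape is more complex than any degree-3 curve.
(b) Checking where it meets the axes: it crosses the y-axis at the gridline y = 0; it crosses the x-axis at the gridline x = 0.
(c) Matching integer coefficients to the picture gives p.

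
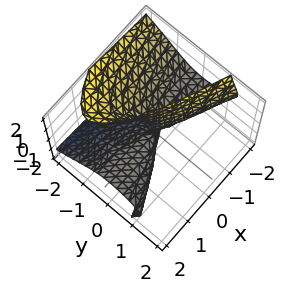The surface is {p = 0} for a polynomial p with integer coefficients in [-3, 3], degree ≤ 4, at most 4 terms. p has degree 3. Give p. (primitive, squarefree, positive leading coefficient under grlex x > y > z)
y^3 - 3*y*z^2 - 3*x*z - 3*y^2

1. I count 2 distinct pieces.
2. Degree: no degree-2 surface has this shape, so deg p = 3.
3. Checking where it meets the axes: the visible x-axis segment lies entirely on the surface; every point of the z-axis in the box is on the surface.
4. These observations pin down the coefficients.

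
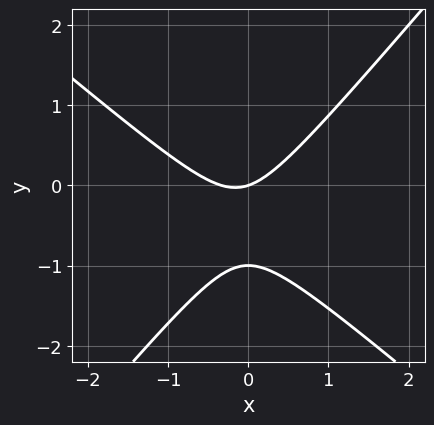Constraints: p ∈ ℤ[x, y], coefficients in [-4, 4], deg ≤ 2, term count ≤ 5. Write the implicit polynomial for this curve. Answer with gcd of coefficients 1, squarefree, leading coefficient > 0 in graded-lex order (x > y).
3*x^2 + x*y - 3*y^2 + x - 3*y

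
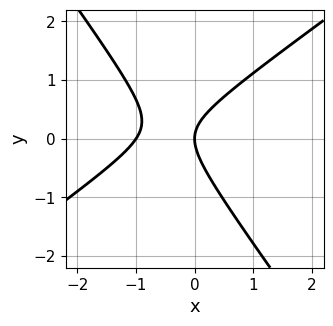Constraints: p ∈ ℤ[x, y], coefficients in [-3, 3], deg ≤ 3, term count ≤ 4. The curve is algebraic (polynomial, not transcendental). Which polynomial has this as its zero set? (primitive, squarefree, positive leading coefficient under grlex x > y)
3*x^2 - 2*x*y - 3*y^2 + 3*x

(a) deg p = 2.
(b) Against the integer gridlines: the x-axis gridline crossings are at x ∈ {-1, 0}; one y-axis crossing is at y = 0.
(c) Putting this together gives p.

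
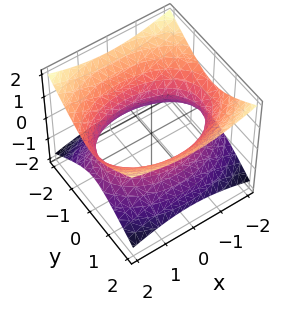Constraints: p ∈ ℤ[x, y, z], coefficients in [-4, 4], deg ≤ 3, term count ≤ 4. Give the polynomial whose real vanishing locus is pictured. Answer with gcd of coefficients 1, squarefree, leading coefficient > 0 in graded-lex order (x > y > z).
First, degree: an hourglass — one-sheet hyperboloid; a quadric, so deg p = 2.
Then, symmetries: it's symmetric under z → −z, forcing even powers of z; it's symmetric under y → −y, forcing even powers of y; mirror symmetry x ↦ −x ⇒ only even powers of x.
Next, reading off the gridlines: the surface avoids every integer z-axis point in the box.
Finally, fitting integer coefficients to these (and the overall shape) gives p.

x^2 + 2*y^2 - 3*z^2 - 3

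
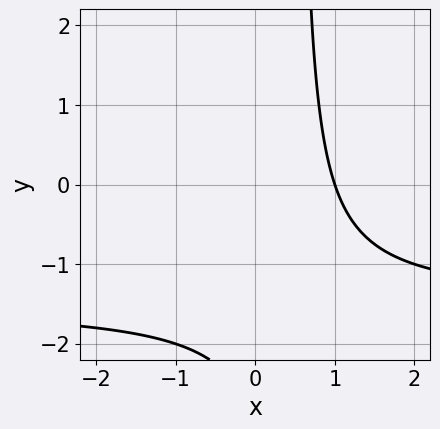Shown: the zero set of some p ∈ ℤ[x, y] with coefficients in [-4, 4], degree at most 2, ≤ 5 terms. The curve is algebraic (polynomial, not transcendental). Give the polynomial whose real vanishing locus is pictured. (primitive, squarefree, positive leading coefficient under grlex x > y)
2*x*y + 3*x - y - 3

1. The degree is 2 — no degree-1 curve has this shape.
2. Observable constraints: it meets the x-axis at x = 1 (among the integer gridlines); the curve avoids every integer y-axis point in the box.
3. Solving for integer coefficients yields p as stated.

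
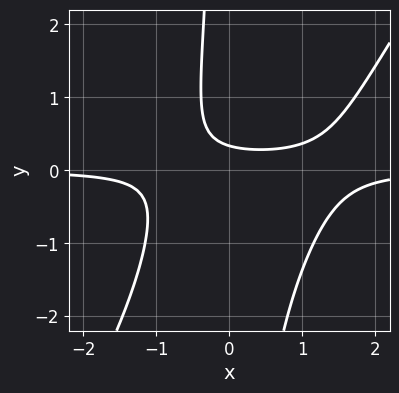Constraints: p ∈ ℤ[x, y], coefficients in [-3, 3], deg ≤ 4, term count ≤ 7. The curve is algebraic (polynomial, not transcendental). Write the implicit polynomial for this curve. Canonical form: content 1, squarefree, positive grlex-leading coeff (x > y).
deg p = 3.
From the visible intercepts: no x-intercept at any integer in the box.
These observations pin down the coefficients.

3*x^2*y - 2*x*y^2 - 2*x*y - 3*y + 1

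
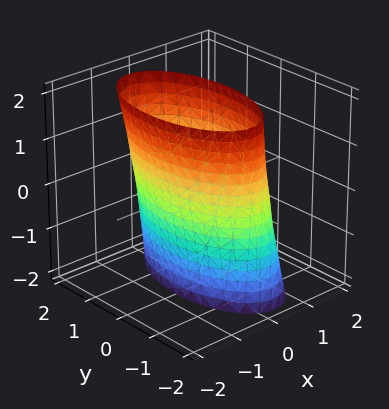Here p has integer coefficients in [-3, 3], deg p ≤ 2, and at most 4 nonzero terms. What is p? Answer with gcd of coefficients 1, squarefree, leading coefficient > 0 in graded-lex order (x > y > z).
3*x^2 + x*z + y^2 - 3

Degree: the shape is more complex than any degree-1 surface, so deg p = 2.
Checking where it meets the axes: among the integer gridlines, it crosses the x-axis at x ∈ {-1, 1}; the surface avoids every integer z-axis point in the box.
These observations pin down the coefficients.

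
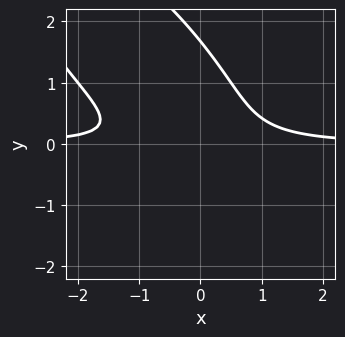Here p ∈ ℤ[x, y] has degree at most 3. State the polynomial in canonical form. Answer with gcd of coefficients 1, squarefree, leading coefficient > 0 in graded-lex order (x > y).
2*x^2*y + 3*x*y^2 + 2*y^3 - 3*y^2 - 1

First, deg p = 3.
Then, from the visible intercepts: the curve avoids every integer x-axis point in the box.
Finally, fitting integer coefficients to these (and the overall shape) gives p.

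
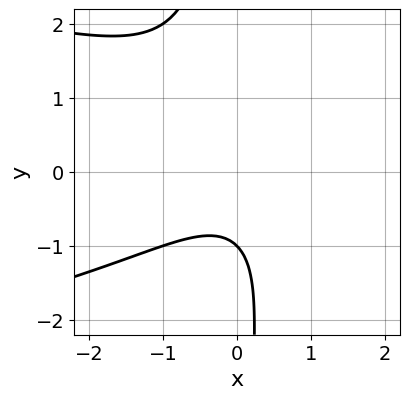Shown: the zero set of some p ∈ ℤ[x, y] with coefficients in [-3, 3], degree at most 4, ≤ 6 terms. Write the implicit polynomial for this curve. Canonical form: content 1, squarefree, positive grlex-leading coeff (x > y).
x*y^2 + x^2 + y + 1

(a) deg p = 3. No degree-2 curve has this shape.
(b) Checking where it meets the axes: it crosses the y-axis at the gridline y = -1; no x-intercept at any integer in the box.
(c) Solving for integer coefficients yields p as stated.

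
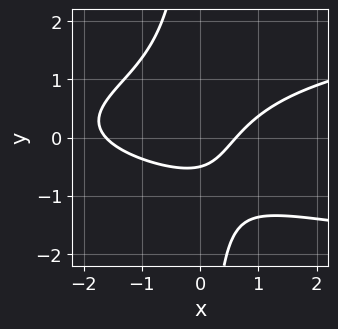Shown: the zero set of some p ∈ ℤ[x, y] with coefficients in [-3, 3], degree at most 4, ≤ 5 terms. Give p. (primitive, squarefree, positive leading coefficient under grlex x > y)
2*x*y^2 - x^2 - x + 2*y + 1

deg p = 3. A generic line meets the curve in up to 3 points.
Matching integer coefficients to the picture gives p.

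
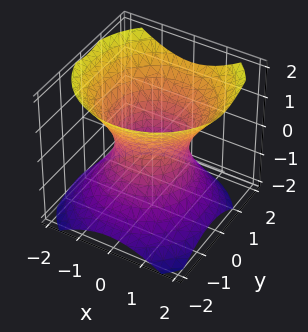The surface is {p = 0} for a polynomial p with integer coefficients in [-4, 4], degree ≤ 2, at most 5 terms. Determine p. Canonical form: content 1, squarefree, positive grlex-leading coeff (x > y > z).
1. The degree is 2 — no degree-1 surface has this shape.
2. From the visible intercepts: no z-intercept at any integer in the box; the y-axis gridline crossings are at y ∈ {-1, 1}; the x-axis gridline crossings are at x ∈ {-1, 1}.
3. Solving for integer coefficients yields p as stated.

3*x^2 + 3*y^2 - y*z - 3*z^2 - 3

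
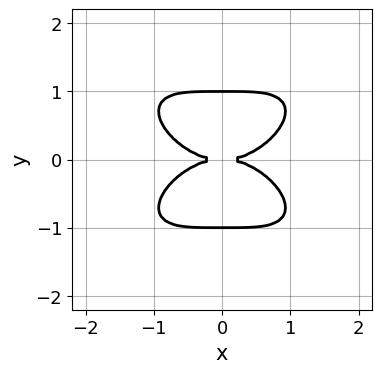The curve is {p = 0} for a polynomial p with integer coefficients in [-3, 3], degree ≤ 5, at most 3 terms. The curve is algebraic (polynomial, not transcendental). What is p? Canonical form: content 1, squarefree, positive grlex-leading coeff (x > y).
x^4 + 3*y^4 - 3*y^2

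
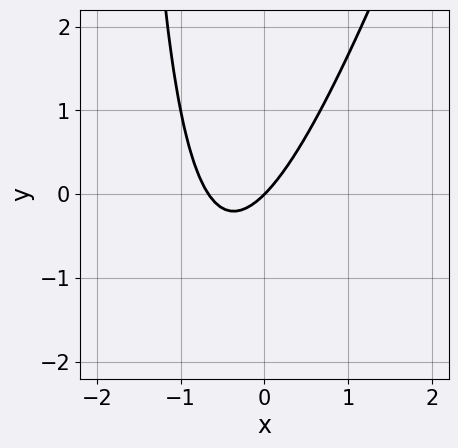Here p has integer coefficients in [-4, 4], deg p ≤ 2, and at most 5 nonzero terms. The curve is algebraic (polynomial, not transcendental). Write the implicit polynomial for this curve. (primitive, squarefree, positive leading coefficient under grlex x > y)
3*x^2 - x*y + 2*x - 2*y

deg p = 2.
Reading off the gridlines: it crosses the y-axis at the gridline y = 0; it meets the x-axis at x = 0 (among the integer gridlines).
Matching integer coefficients to the picture gives p.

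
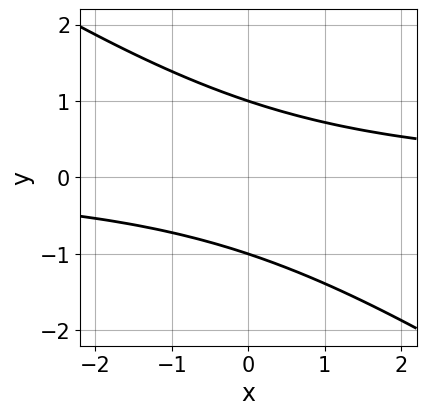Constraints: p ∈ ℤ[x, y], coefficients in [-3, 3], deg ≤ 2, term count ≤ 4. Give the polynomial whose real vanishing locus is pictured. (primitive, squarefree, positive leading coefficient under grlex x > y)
2*x*y + 3*y^2 - 3

The degree is 2 — no degree-1 curve has this shape.
Checking where it meets the axes: among the integer gridlines, it crosses the y-axis at y ∈ {-1, 1}; the curve avoids every integer x-axis point in the box.
Together with the visible shape, these determine p as stated.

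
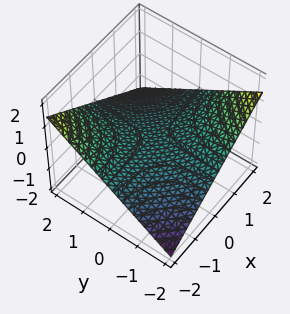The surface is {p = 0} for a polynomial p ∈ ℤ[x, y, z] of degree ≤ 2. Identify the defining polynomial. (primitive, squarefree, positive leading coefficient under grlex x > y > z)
deg p = 2. A saddle surface; a quadric.
From the axis intercepts and sections: one z-axis crossing is at z = 0; every point of the y-axis in the box is on the surface; the visible x-axis segment lies entirely on the surface.
Fitting integer coefficients to these (and the overall shape) gives p.

x*y + 3*z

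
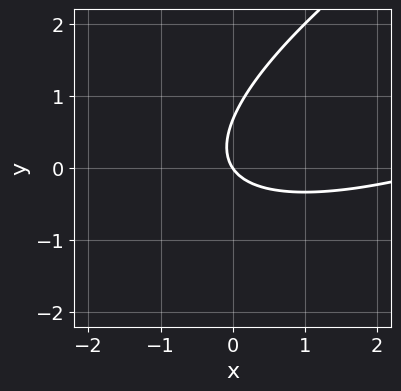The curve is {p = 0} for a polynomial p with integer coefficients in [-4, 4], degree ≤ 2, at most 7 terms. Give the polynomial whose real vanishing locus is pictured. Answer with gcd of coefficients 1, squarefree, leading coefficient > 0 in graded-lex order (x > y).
x^2 - 3*x*y + 3*y^2 - 3*x - 2*y

(a) The degree is 2 — the shape is more complex than any degree-1 curve.
(b) From the axis intercepts and sections: it meets the y-axis at y = 0 (among the integer gridlines); it meets the x-axis at x = 0 (among the integer gridlines).
(c) Matching integer coefficients to the picture gives p.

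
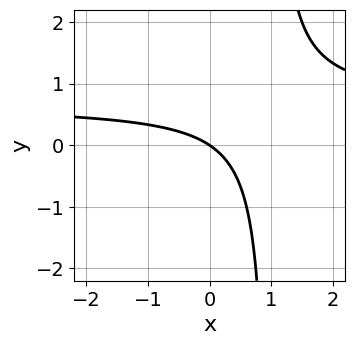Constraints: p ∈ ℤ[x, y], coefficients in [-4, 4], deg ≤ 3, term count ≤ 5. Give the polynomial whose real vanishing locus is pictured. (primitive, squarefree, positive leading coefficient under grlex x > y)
1. The degree is 2 — the shape is more complex than any degree-1 curve.
2. Observable constraints: it meets the x-axis at x = 0 (among the integer gridlines); it meets the y-axis at y = 0 (among the integer gridlines).
3. Together with the visible shape, these determine p as stated.

3*x*y - 2*x - 3*y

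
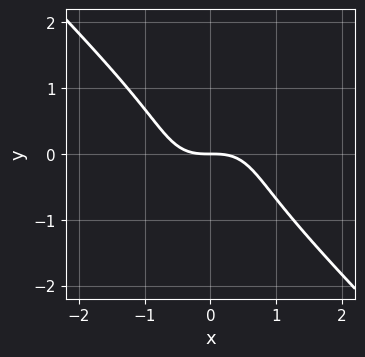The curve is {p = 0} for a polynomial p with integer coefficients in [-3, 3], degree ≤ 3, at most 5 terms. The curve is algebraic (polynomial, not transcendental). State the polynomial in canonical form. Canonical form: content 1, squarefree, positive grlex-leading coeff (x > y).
The degree is 3 — the shape is more complex than any degree-2 curve.
Reading off the gridlines: it meets the y-axis at y = 0 (among the integer gridlines); it crosses the x-axis at the gridline x = 0.
Matching integer coefficients to the picture gives p.

x^3 + y^3 + y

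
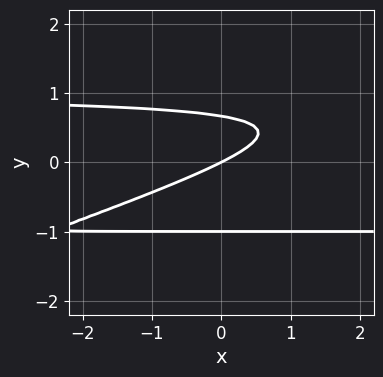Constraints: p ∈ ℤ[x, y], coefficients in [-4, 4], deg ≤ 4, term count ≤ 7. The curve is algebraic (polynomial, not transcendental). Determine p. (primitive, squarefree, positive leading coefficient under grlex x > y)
x*y^2 - 3*y^3 - y^2 - x + 2*y

1. Degree: a generic line meets the curve in up to 3 points, so deg p = 3.
2. Checking where it meets the axes: among the integer gridlines, it crosses the y-axis at y ∈ {-1, 0}; it meets the x-axis at x = 0 (among the integer gridlines).
3. Putting this together gives p.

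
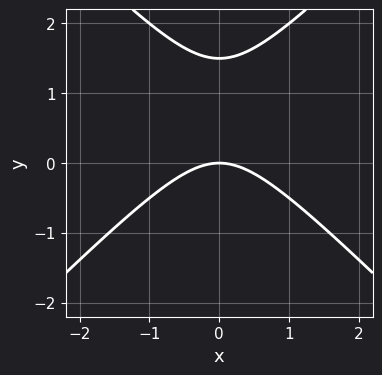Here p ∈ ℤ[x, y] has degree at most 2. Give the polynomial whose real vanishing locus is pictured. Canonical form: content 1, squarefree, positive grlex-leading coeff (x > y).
1. Degree: a generic line meets the curve in up to 2 points, so deg p = 2.
2. Symmetries: mirror symmetry x ↦ −x ⇒ only even powers of x.
3. Observable constraints: one y-axis crossing is at y = 0; one x-axis crossing is at x = 0.
4. Solving for integer coefficients yields p as stated.

2*x^2 - 2*y^2 + 3*y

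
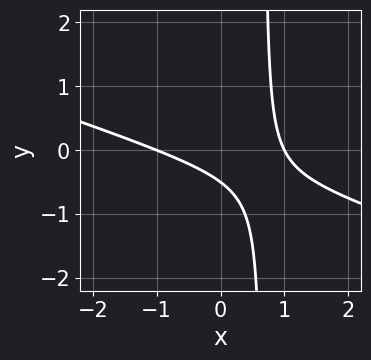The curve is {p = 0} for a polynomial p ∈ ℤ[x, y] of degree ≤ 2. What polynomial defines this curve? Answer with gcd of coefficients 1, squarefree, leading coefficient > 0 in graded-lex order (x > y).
x^2 + 3*x*y - 2*y - 1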